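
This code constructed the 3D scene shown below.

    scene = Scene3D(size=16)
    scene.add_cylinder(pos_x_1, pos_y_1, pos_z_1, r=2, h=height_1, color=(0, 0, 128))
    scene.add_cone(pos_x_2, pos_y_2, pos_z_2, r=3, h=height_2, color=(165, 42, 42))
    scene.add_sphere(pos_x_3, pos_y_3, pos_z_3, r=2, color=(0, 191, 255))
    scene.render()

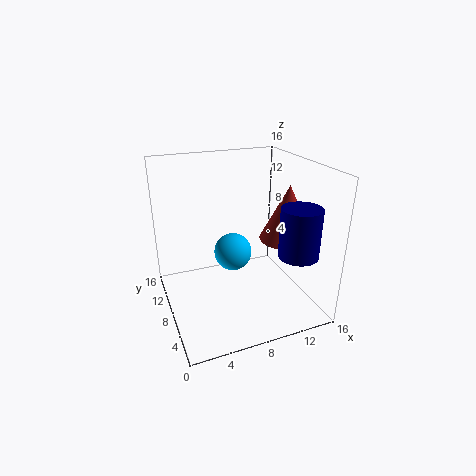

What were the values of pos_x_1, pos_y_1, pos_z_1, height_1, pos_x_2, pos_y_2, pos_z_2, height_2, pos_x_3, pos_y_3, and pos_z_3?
pos_x_1 = 12; pos_y_1 = 2; pos_z_1 = 8; height_1 = 5; pos_x_2 = 13; pos_y_2 = 6; pos_z_2 = 8; height_2 = 6; pos_x_3 = 7; pos_y_3 = 7; pos_z_3 = 7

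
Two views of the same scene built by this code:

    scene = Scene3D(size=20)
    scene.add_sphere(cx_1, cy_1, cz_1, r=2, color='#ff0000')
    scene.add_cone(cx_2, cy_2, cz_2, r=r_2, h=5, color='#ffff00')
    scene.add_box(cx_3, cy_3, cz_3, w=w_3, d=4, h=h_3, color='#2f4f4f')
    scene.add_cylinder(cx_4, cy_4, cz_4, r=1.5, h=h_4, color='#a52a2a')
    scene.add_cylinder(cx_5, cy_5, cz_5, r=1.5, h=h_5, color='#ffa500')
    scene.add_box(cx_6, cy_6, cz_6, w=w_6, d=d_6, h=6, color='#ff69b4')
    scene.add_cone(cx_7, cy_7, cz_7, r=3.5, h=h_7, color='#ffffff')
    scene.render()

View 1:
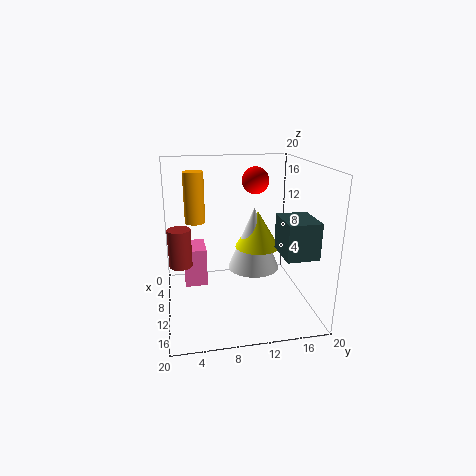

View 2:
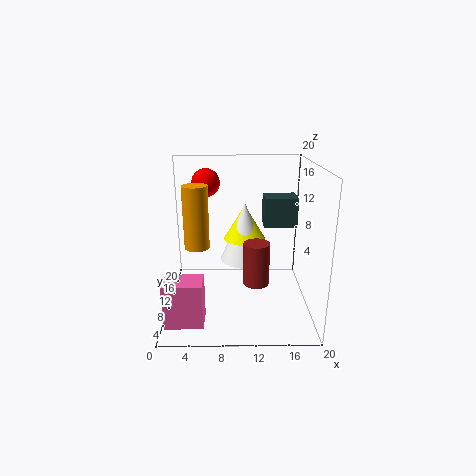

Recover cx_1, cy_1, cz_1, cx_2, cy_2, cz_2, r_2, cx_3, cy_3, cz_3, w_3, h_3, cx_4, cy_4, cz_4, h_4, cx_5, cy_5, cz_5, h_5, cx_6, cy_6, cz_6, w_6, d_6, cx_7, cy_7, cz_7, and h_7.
cx_1 = 5.5, cy_1 = 13.5, cz_1 = 17, cx_2 = 11, cy_2 = 12.5, cz_2 = 9, r_2 = 3, cx_3 = 14, cy_3 = 14, cz_3 = 10, w_3 = 5, h_3 = 4.5, cx_4 = 12, cy_4 = 2, cz_4 = 7.5, h_4 = 5, cx_5 = 5, cy_5 = 4.5, cz_5 = 11, h_5 = 7.5, cx_6 = 0.5, cy_6 = 2.5, cz_6 = 0.5, w_6 = 5, d_6 = 3.5, cx_7 = 11, cy_7 = 12, cz_7 = 6, h_7 = 8.5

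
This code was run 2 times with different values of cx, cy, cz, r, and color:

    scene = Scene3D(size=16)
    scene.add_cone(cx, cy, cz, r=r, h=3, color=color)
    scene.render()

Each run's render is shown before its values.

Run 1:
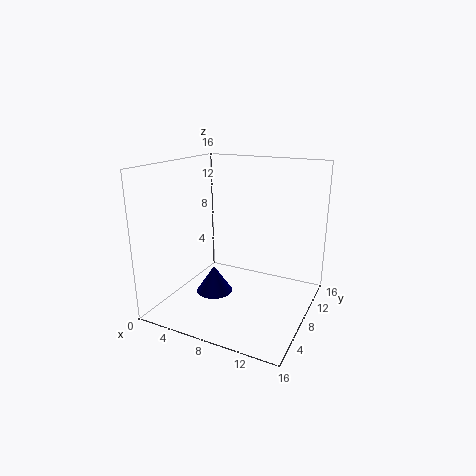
cx = 6
cy = 6
cz = 2
r = 2
color = 'navy'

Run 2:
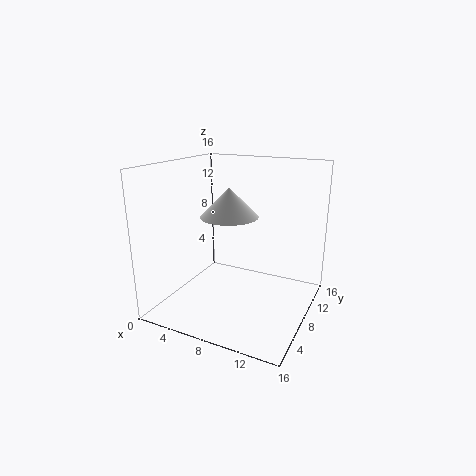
cx = 8
cy = 6
cz = 11
r = 3
color = 'white'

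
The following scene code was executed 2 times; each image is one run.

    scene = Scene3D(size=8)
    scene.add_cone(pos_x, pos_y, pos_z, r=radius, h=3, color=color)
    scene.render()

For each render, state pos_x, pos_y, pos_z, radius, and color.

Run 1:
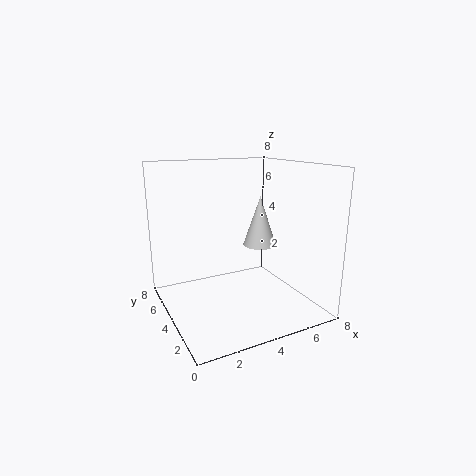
pos_x = 6
pos_y = 5
pos_z = 3
radius = 1
color = 'lightgray'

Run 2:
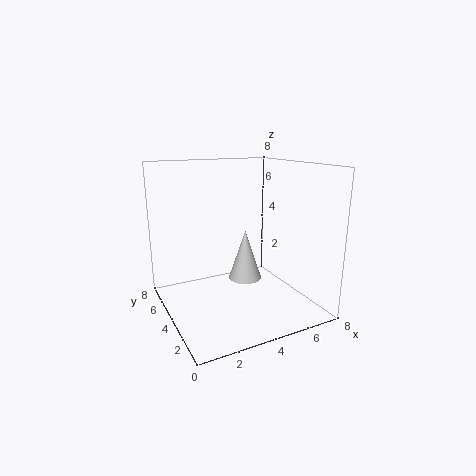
pos_x = 5
pos_y = 5
pos_z = 1
radius = 1
color = 'lightgray'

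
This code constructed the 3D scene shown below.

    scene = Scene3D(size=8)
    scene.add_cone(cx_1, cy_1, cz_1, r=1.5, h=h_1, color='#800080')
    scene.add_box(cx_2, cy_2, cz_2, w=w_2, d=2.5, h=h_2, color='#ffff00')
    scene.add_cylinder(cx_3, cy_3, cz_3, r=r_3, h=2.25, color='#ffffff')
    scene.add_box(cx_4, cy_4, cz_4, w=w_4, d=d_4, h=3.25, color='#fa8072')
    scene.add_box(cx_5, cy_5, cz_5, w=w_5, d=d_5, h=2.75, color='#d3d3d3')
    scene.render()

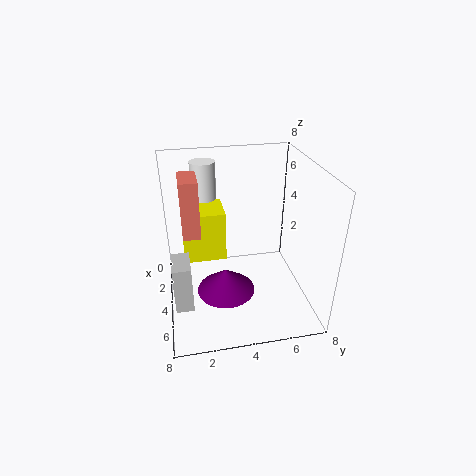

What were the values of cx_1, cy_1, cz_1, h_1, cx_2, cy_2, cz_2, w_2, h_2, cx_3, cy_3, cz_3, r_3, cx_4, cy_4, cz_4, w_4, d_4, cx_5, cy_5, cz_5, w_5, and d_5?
cx_1 = 5.75
cy_1 = 3
cz_1 = 2
h_1 = 1.25
cx_2 = 0.75
cy_2 = 1
cz_2 = 2
w_2 = 2.25
h_2 = 3
cx_3 = 1
cy_3 = 2.5
cz_3 = 5.25
r_3 = 0.75
cx_4 = 1.75
cy_4 = 1
cz_4 = 4
w_4 = 2
d_4 = 1
cx_5 = 3.75
cy_5 = 0.25
cz_5 = 0.5
w_5 = 1.75
d_5 = 1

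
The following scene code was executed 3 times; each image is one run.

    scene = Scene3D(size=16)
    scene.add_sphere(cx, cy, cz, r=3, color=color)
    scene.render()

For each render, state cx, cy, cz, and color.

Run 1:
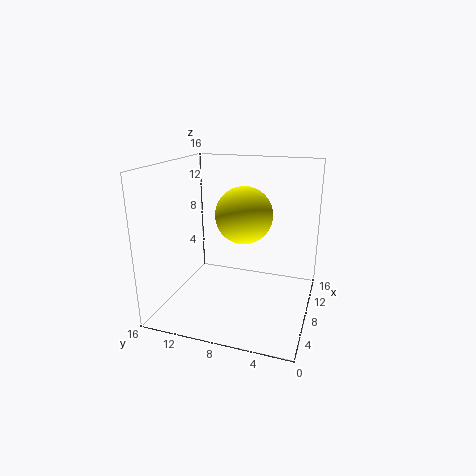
cx = 7; cy = 7; cz = 11; color = 'yellow'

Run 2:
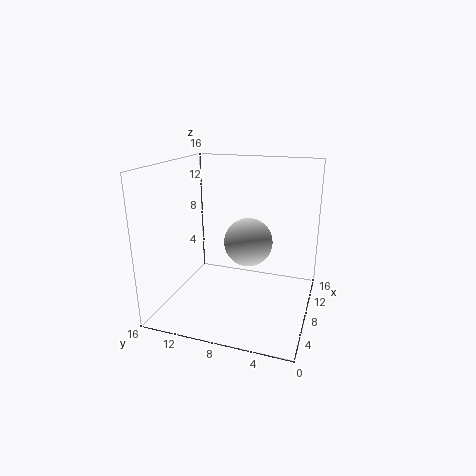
cx = 12; cy = 8; cz = 6; color = 'lightgray'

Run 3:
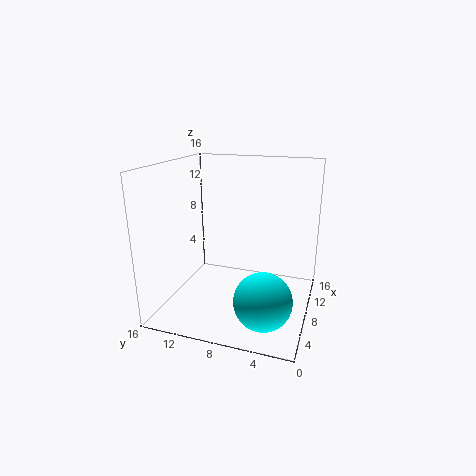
cx = 4; cy = 4; cz = 3; color = 'cyan'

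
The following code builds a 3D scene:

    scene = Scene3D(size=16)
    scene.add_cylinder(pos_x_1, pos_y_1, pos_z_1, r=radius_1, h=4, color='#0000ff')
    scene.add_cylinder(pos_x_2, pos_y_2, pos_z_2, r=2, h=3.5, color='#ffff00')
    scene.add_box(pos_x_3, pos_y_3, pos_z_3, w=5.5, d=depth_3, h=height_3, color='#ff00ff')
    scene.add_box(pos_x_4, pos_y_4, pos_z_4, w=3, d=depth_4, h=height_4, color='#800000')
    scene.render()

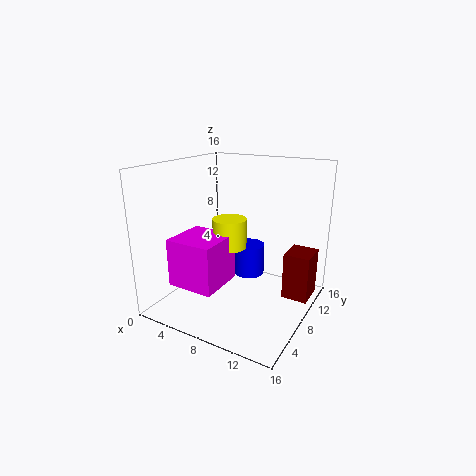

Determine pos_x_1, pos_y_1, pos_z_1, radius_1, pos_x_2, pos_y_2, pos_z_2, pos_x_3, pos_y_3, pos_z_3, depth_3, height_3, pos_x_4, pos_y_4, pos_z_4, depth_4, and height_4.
pos_x_1 = 6.5
pos_y_1 = 13.5
pos_z_1 = 1
radius_1 = 2
pos_x_2 = 6
pos_y_2 = 9.5
pos_z_2 = 6
pos_x_3 = 1.5
pos_y_3 = 3.5
pos_z_3 = 2.5
depth_3 = 5.5
height_3 = 5.5
pos_x_4 = 12.5
pos_y_4 = 10.5
pos_z_4 = 0.5
depth_4 = 3.5
height_4 = 5.5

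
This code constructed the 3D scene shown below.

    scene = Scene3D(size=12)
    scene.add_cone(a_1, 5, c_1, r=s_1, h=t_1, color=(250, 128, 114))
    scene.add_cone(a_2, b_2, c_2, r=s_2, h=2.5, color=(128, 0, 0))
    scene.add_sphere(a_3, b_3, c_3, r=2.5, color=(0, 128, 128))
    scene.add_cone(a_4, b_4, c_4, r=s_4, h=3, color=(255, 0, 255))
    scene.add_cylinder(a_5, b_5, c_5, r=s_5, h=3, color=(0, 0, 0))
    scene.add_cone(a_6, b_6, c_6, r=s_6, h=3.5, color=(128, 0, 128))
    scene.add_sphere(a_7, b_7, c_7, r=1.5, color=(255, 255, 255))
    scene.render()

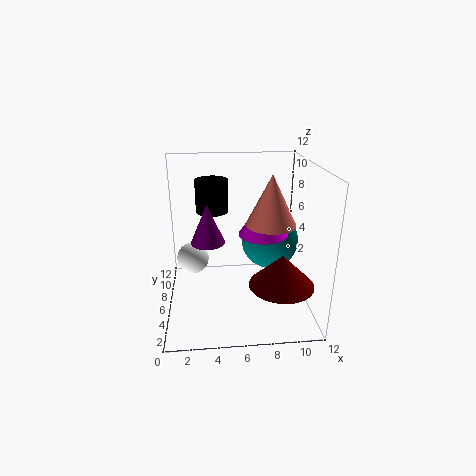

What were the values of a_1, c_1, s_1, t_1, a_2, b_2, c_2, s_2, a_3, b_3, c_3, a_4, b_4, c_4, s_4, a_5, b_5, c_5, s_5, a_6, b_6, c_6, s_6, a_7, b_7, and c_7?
a_1 = 8.5, c_1 = 7.5, s_1 = 2, t_1 = 4, a_2 = 9, b_2 = 2.5, c_2 = 3.5, s_2 = 2.5, a_3 = 9, b_3 = 7.5, c_3 = 5, a_4 = 8, b_4 = 5.5, c_4 = 6.5, s_4 = 2, a_5 = 4, b_5 = 10, c_5 = 7, s_5 = 1.5, a_6 = 3.5, b_6 = 7.5, c_6 = 5, s_6 = 1.5, a_7 = 2, b_7 = 9.5, c_7 = 2.5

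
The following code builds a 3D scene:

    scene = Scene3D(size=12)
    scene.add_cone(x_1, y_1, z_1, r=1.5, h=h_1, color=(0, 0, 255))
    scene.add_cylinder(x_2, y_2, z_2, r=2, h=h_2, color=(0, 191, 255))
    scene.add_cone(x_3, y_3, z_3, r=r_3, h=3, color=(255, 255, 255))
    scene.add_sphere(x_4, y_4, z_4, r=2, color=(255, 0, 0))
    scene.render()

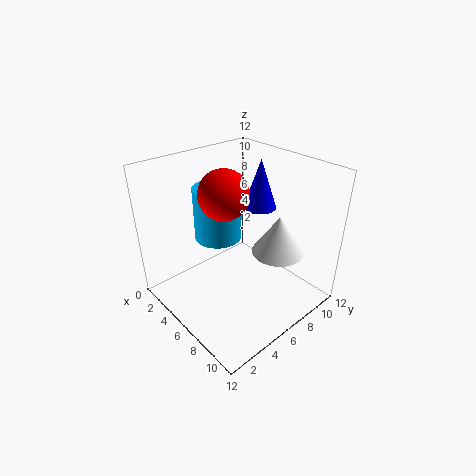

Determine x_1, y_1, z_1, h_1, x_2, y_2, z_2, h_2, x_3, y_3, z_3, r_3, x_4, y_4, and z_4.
x_1 = 4.5; y_1 = 10; z_1 = 7; h_1 = 4.5; x_2 = 4; y_2 = 5.5; z_2 = 5.5; h_2 = 4.5; x_3 = 9.5; y_3 = 7; z_3 = 6; r_3 = 2; x_4 = 5.5; y_4 = 5; z_4 = 10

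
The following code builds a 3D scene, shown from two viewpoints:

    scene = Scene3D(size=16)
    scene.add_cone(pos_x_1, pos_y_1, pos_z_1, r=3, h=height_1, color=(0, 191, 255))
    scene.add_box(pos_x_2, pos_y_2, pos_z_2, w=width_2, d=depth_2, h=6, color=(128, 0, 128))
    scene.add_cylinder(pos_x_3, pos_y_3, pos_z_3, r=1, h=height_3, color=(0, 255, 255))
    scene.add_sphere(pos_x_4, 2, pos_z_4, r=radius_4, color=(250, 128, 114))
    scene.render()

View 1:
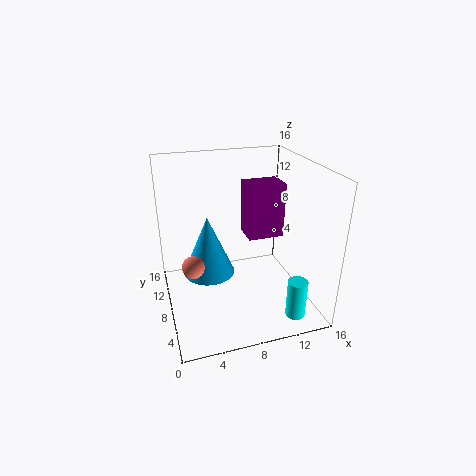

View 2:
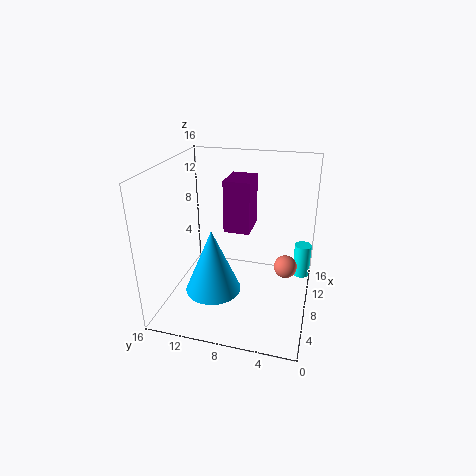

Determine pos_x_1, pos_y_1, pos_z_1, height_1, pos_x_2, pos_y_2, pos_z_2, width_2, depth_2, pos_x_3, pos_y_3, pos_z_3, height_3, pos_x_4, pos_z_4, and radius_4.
pos_x_1 = 5; pos_y_1 = 10; pos_z_1 = 3; height_1 = 7; pos_x_2 = 9; pos_y_2 = 7; pos_z_2 = 8; width_2 = 4; depth_2 = 3; pos_x_3 = 12; pos_y_3 = 1; pos_z_3 = 2; height_3 = 4; pos_x_4 = 2; pos_z_4 = 9; radius_4 = 1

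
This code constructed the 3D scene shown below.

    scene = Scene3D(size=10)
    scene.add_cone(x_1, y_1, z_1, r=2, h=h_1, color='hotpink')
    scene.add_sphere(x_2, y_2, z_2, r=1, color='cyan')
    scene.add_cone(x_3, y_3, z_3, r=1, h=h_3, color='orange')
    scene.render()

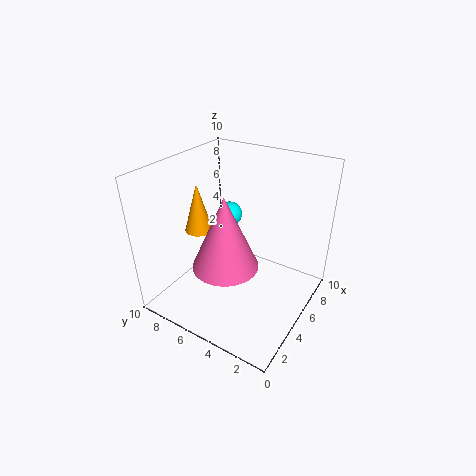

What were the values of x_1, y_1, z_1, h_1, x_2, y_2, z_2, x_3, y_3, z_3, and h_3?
x_1 = 2, y_1 = 4, z_1 = 5, h_1 = 4.5, x_2 = 8.5, y_2 = 8, z_2 = 4.5, x_3 = 4.5, y_3 = 8, z_3 = 5, h_3 = 3.5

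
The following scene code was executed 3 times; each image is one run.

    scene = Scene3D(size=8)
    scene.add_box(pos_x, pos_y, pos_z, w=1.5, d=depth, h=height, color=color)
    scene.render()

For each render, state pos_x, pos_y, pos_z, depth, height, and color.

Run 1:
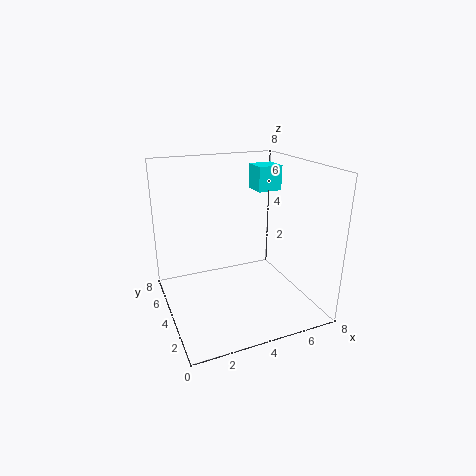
pos_x = 6, pos_y = 5.5, pos_z = 6, depth = 1.5, height = 1.5, color = 'cyan'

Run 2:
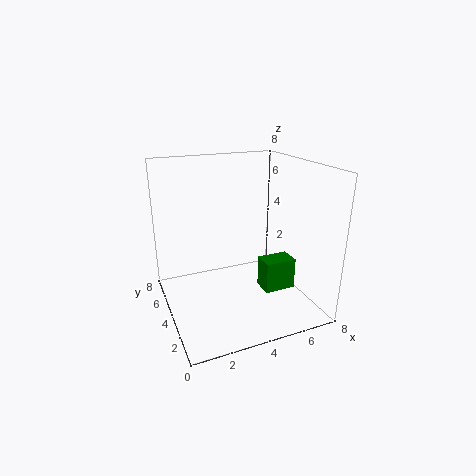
pos_x = 4, pos_y = 0.5, pos_z = 2.5, depth = 1, height = 1.5, color = 'green'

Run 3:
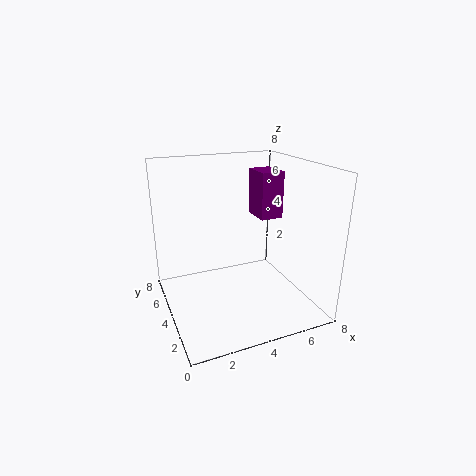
pos_x = 6.5, pos_y = 6, pos_z = 4, depth = 2, height = 3, color = 'purple'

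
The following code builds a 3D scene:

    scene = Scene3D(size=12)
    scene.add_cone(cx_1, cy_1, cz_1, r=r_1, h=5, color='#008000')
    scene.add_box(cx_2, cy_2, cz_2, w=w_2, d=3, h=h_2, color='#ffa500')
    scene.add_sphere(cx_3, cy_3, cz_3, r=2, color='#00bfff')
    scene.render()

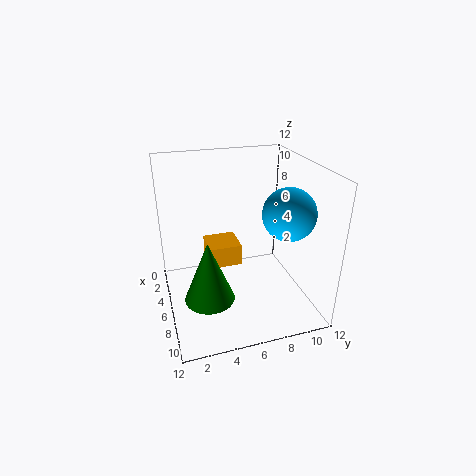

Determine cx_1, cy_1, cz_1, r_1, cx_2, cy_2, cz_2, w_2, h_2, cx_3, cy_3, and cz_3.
cx_1 = 8; cy_1 = 3; cz_1 = 2; r_1 = 2; cx_2 = 1; cy_2 = 4; cz_2 = 2; w_2 = 3; h_2 = 2; cx_3 = 9; cy_3 = 9; cz_3 = 9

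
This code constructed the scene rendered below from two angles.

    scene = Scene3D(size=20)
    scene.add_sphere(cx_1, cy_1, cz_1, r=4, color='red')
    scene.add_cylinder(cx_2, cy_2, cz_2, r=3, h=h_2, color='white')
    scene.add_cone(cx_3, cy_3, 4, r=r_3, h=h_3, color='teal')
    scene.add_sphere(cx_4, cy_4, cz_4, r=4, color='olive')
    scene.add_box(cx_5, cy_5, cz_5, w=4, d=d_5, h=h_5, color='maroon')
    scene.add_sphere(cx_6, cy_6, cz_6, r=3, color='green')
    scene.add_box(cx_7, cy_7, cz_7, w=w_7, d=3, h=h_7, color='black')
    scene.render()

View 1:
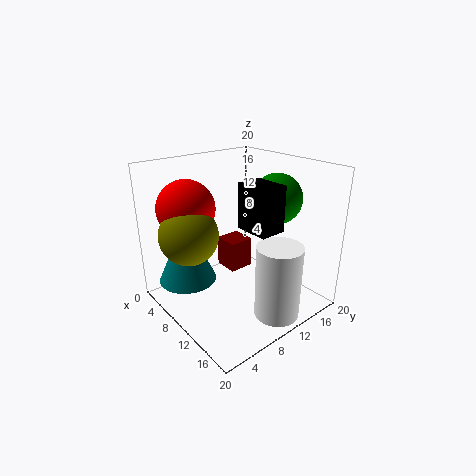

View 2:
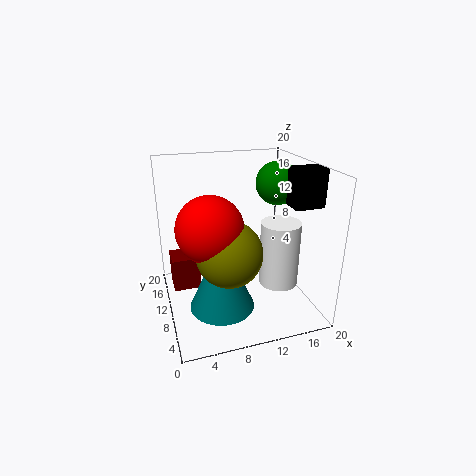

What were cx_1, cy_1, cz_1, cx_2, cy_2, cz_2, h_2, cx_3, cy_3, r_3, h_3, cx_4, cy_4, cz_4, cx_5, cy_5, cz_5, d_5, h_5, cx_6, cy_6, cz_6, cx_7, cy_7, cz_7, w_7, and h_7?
cx_1 = 5
cy_1 = 5
cz_1 = 14
cx_2 = 17
cy_2 = 11
cz_2 = 1
h_2 = 10
cx_3 = 6
cy_3 = 4
r_3 = 4
h_3 = 9
cx_4 = 7
cy_4 = 4
cz_4 = 11
cx_5 = 1
cy_5 = 13
cz_5 = 1
d_5 = 4
h_5 = 5
cx_6 = 16
cy_6 = 11
cz_6 = 17
cx_7 = 16
cy_7 = 5
cz_7 = 15
w_7 = 4
h_7 = 5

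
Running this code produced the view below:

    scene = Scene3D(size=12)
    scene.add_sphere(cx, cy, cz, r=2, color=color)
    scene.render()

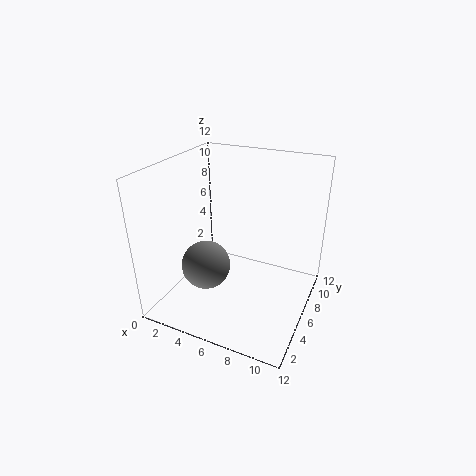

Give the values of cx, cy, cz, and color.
cx = 4, cy = 4, cz = 4, color = 'gray'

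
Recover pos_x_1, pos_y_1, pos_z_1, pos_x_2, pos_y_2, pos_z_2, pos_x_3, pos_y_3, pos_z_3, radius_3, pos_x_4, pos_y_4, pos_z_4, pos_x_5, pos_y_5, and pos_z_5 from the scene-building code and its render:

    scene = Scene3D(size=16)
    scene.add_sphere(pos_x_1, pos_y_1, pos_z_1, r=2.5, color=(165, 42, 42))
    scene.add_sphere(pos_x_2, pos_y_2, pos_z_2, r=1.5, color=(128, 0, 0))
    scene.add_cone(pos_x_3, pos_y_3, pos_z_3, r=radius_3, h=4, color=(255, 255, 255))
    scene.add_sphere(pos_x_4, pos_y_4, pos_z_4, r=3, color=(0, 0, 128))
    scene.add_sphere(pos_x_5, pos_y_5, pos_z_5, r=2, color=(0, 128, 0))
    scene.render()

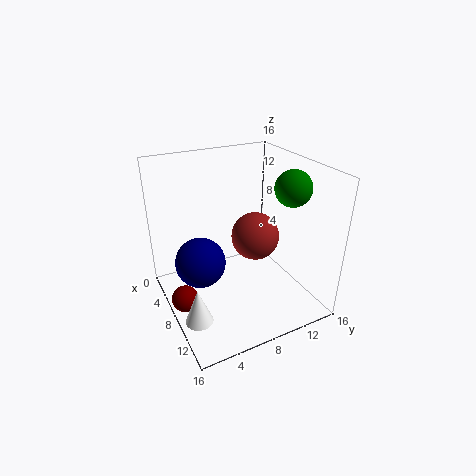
pos_x_1 = 10
pos_y_1 = 9
pos_z_1 = 9
pos_x_2 = 7.5
pos_y_2 = 1.5
pos_z_2 = 1.5
pos_x_3 = 10.5
pos_y_3 = 2
pos_z_3 = 0.5
radius_3 = 1.5
pos_x_4 = 5
pos_y_4 = 4.5
pos_z_4 = 4
pos_x_5 = 10
pos_y_5 = 13.5
pos_z_5 = 13.5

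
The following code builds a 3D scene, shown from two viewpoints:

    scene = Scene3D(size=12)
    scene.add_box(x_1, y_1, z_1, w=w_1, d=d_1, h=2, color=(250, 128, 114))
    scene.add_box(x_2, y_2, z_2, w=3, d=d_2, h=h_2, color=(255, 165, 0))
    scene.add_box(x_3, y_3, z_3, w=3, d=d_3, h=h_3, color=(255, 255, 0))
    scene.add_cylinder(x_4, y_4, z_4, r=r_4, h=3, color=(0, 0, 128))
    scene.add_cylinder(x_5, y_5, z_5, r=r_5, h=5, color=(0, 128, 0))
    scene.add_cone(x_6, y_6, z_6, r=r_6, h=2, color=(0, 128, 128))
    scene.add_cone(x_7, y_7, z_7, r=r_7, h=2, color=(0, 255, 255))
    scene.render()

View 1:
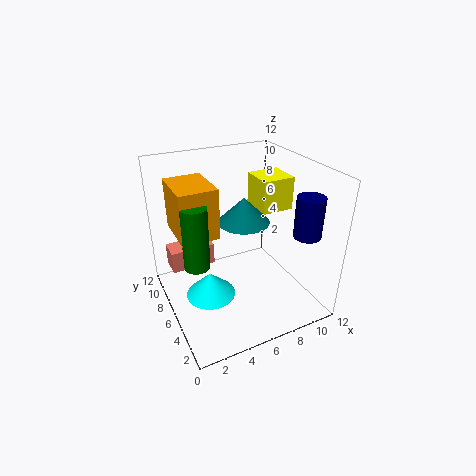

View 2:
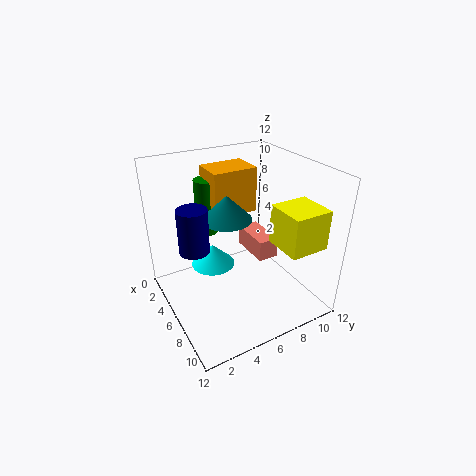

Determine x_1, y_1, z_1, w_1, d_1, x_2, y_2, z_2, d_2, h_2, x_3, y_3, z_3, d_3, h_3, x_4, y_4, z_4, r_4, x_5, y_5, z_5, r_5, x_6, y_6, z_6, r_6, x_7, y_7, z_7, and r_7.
x_1 = 1
y_1 = 9
z_1 = 2
w_1 = 4
d_1 = 2
x_2 = 1
y_2 = 5
z_2 = 7
d_2 = 4
h_2 = 4
x_3 = 9
y_3 = 7
z_3 = 7
d_3 = 3
h_3 = 3
x_4 = 9
y_4 = 1
z_4 = 8
r_4 = 1
x_5 = 2
y_5 = 5
z_5 = 5
r_5 = 1
x_6 = 6
y_6 = 5
z_6 = 8
r_6 = 2
x_7 = 3
y_7 = 5
z_7 = 2
r_7 = 2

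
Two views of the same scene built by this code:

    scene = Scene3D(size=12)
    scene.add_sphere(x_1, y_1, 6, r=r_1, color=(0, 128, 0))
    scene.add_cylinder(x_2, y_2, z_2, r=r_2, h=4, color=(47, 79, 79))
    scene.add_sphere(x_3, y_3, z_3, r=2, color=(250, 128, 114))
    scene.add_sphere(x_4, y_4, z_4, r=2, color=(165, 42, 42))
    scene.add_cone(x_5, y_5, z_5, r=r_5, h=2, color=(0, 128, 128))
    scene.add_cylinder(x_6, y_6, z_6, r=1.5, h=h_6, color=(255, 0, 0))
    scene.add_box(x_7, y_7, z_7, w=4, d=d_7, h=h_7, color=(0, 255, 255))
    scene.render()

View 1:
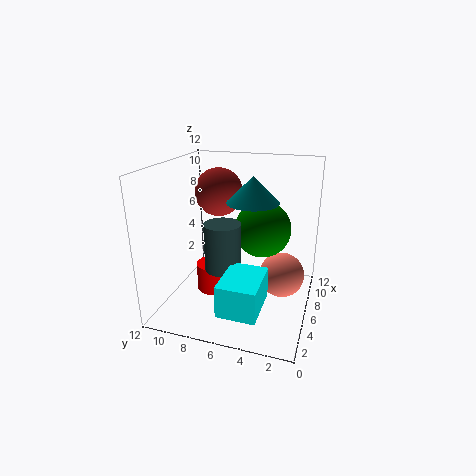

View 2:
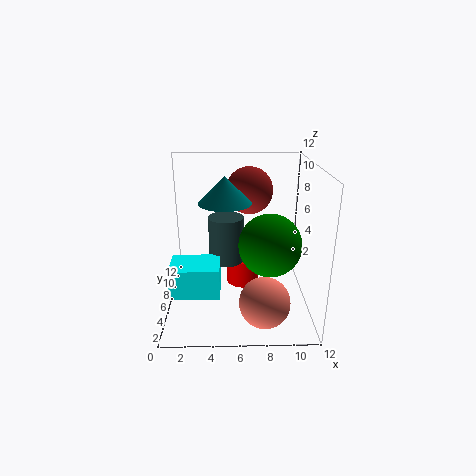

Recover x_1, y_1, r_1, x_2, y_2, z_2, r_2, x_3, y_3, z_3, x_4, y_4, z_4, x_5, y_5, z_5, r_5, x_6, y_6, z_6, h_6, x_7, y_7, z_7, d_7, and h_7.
x_1 = 8.5, y_1 = 4.5, r_1 = 2.5, x_2 = 5, y_2 = 7, z_2 = 3.5, r_2 = 1.5, x_3 = 8, y_3 = 2.5, z_3 = 2, x_4 = 7, y_4 = 8, z_4 = 9.5, x_5 = 5, y_5 = 4.5, z_5 = 9.5, r_5 = 2, x_6 = 6.5, y_6 = 8.5, z_6 = 0.5, h_6 = 2.5, x_7 = 0.5, y_7 = 3, z_7 = 2, d_7 = 3, h_7 = 2.5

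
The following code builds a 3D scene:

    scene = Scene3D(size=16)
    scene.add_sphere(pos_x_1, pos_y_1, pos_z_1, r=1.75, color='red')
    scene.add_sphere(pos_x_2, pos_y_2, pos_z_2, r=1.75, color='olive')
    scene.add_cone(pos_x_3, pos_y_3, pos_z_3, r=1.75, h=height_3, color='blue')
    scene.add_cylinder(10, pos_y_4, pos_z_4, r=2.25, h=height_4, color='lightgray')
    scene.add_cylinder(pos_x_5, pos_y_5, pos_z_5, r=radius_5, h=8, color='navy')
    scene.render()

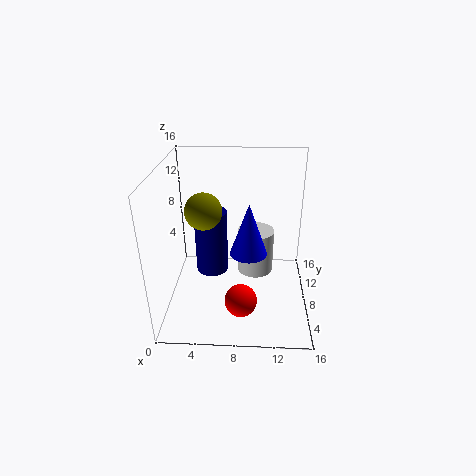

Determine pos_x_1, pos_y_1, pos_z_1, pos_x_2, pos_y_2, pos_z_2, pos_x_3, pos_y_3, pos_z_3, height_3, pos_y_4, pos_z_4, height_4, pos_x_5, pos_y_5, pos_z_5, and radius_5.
pos_x_1 = 8.5
pos_y_1 = 4
pos_z_1 = 2.5
pos_x_2 = 5
pos_y_2 = 4
pos_z_2 = 13
pos_x_3 = 9.25
pos_y_3 = 3
pos_z_3 = 9.25
height_3 = 5
pos_y_4 = 11.75
pos_z_4 = 1.5
height_4 = 5.5
pos_x_5 = 4.5
pos_y_5 = 11.5
pos_z_5 = 1.5
radius_5 = 2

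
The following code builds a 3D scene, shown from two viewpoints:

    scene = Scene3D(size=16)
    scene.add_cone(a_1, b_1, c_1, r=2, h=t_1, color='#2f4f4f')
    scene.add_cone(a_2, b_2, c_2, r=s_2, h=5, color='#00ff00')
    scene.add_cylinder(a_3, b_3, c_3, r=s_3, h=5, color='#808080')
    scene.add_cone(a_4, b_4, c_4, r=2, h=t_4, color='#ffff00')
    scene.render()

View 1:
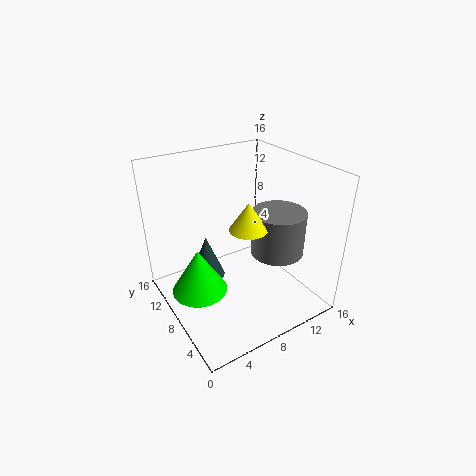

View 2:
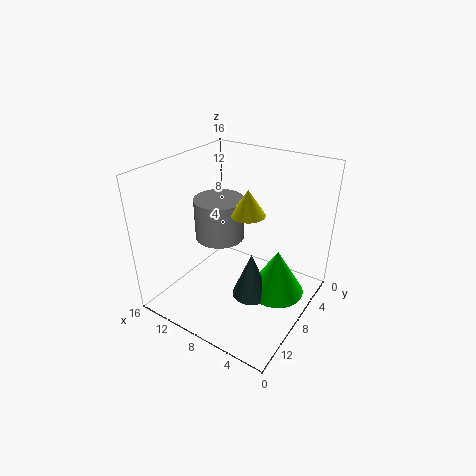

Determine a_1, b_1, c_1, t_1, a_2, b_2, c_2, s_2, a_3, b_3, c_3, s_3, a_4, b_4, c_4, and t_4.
a_1 = 5
b_1 = 10
c_1 = 3
t_1 = 5
a_2 = 3
b_2 = 8
c_2 = 3
s_2 = 3
a_3 = 12
b_3 = 6
c_3 = 6
s_3 = 3
a_4 = 8
b_4 = 6
c_4 = 10
t_4 = 3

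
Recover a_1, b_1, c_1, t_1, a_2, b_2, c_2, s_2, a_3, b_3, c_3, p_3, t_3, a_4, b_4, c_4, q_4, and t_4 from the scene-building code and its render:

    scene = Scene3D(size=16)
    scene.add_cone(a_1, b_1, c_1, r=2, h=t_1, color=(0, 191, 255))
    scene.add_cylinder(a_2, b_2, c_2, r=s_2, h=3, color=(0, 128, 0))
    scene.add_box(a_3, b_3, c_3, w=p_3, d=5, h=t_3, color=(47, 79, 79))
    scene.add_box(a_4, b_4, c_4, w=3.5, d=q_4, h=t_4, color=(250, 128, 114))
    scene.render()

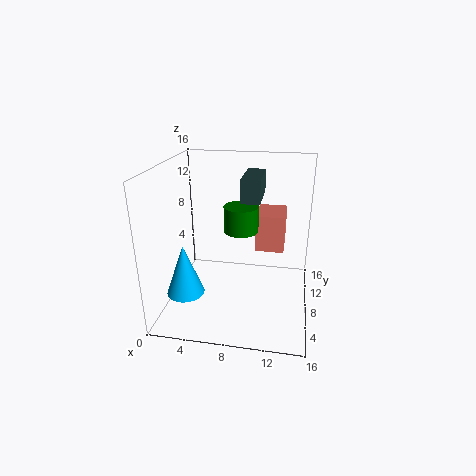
a_1 = 3; b_1 = 4; c_1 = 3; t_1 = 5.5; a_2 = 8; b_2 = 10; c_2 = 8; s_2 = 2; a_3 = 8.5; b_3 = 6.5; c_3 = 12.5; p_3 = 2; t_3 = 2.5; a_4 = 9.5; b_4 = 11; c_4 = 5; q_4 = 4.5; t_4 = 4.5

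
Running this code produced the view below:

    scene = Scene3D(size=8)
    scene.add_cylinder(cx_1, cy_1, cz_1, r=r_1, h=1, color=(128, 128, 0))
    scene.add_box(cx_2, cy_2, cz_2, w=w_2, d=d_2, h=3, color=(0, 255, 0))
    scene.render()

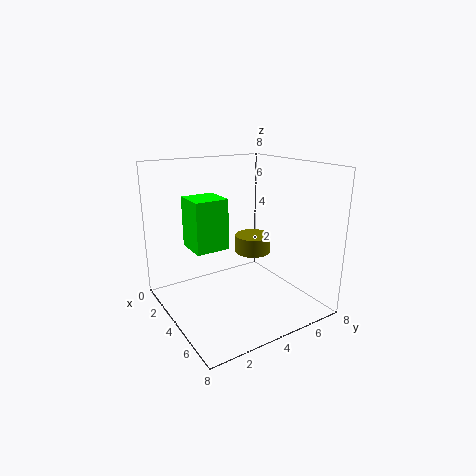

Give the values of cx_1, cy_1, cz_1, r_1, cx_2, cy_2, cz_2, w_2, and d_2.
cx_1 = 4, cy_1 = 5, cz_1 = 3, r_1 = 1, cx_2 = 1, cy_2 = 2, cz_2 = 3, w_2 = 2, d_2 = 2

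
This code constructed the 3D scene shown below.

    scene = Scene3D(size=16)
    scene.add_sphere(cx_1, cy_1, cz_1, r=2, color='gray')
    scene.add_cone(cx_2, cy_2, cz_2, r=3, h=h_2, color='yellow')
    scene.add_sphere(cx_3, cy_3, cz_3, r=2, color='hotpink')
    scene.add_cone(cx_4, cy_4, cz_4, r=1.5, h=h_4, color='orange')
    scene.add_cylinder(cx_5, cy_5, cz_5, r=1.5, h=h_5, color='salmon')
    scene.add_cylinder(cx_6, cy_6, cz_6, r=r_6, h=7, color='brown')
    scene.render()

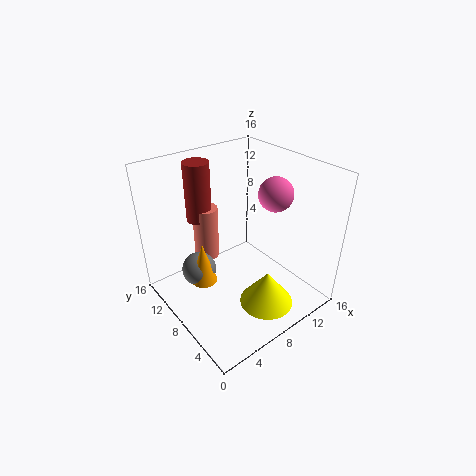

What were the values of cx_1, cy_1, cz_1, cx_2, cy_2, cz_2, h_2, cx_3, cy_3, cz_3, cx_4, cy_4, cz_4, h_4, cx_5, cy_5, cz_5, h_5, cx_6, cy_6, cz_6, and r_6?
cx_1 = 4.5
cy_1 = 11
cz_1 = 3.5
cx_2 = 9
cy_2 = 4
cz_2 = 1
h_2 = 4
cx_3 = 13
cy_3 = 7.5
cz_3 = 12
cx_4 = 4.5
cy_4 = 10
cz_4 = 2.5
h_4 = 5
cx_5 = 7
cy_5 = 13
cz_5 = 3.5
h_5 = 6.5
cx_6 = 6.5
cy_6 = 13.5
cz_6 = 8.5
r_6 = 1.5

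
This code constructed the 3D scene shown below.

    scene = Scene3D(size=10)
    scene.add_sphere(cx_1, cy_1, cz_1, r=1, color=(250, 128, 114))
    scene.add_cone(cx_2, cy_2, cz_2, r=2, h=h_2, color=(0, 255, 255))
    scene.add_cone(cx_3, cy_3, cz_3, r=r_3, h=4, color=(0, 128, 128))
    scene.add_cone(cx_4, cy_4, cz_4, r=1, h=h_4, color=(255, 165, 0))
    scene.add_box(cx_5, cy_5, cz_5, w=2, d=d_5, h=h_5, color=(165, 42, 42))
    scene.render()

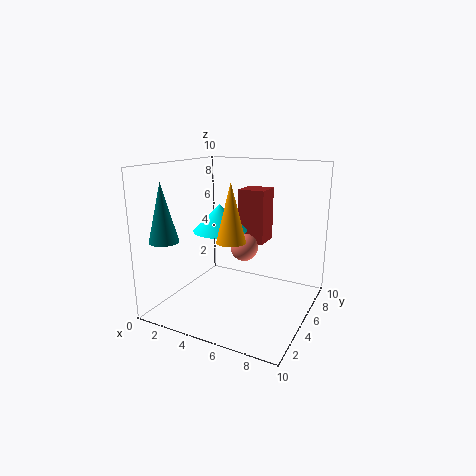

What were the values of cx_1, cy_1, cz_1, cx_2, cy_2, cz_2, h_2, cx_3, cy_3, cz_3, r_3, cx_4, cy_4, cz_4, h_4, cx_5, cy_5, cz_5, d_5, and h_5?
cx_1 = 5, cy_1 = 6, cz_1 = 4, cx_2 = 3, cy_2 = 6, cz_2 = 5, h_2 = 2, cx_3 = 1, cy_3 = 2, cz_3 = 5, r_3 = 1, cx_4 = 5, cy_4 = 4, cz_4 = 5, h_4 = 4, cx_5 = 4, cy_5 = 7, cz_5 = 4, d_5 = 2, h_5 = 4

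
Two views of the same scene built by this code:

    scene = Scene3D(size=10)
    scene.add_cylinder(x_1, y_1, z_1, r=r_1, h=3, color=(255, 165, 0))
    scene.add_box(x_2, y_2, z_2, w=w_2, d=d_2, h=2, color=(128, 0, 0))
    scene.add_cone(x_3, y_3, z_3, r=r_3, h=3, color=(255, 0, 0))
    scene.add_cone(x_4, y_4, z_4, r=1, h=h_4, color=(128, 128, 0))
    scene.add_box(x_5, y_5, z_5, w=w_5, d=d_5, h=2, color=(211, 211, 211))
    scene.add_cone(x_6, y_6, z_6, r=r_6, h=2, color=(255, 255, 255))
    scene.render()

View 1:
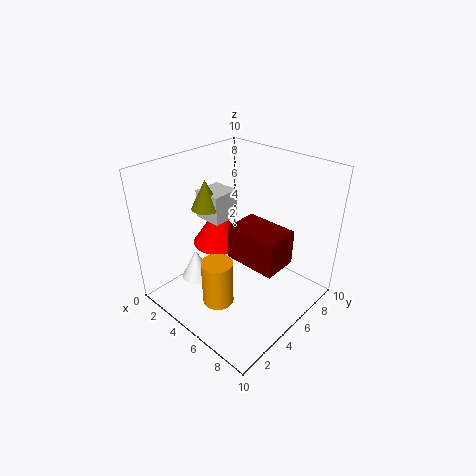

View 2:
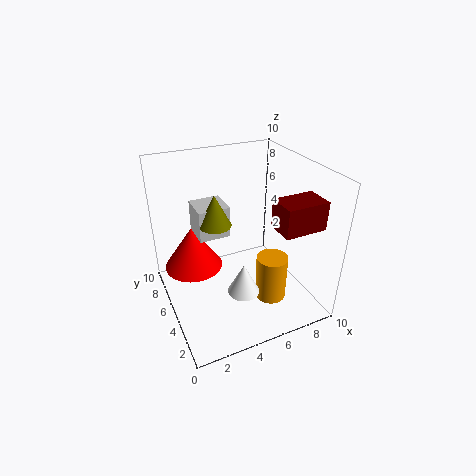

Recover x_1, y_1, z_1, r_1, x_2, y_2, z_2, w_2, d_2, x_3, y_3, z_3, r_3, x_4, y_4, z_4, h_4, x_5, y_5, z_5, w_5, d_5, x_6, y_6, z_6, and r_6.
x_1 = 6, y_1 = 2, z_1 = 2, r_1 = 1, x_2 = 7, y_2 = 2, z_2 = 6, w_2 = 3, d_2 = 2, x_3 = 2, y_3 = 6, z_3 = 3, r_3 = 2, x_4 = 3, y_4 = 4, z_4 = 7, h_4 = 2, x_5 = 2, y_5 = 4, z_5 = 6, w_5 = 2, d_5 = 2, x_6 = 4, y_6 = 2, z_6 = 3, r_6 = 1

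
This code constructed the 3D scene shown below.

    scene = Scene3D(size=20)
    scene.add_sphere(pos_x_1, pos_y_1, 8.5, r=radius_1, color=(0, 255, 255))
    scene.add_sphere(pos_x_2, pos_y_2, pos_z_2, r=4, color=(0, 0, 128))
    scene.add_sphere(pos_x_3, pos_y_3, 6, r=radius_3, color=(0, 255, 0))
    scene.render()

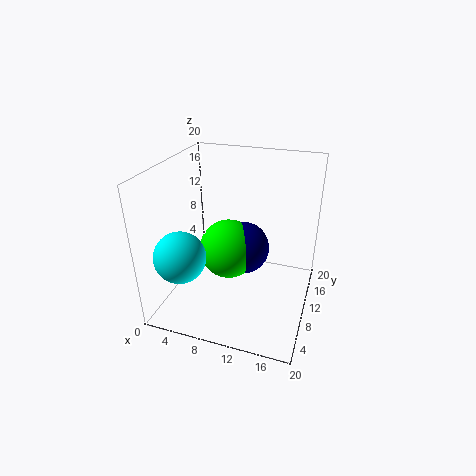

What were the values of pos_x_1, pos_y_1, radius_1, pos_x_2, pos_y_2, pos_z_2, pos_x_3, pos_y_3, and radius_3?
pos_x_1 = 3.5, pos_y_1 = 5, radius_1 = 3.5, pos_x_2 = 9.5, pos_y_2 = 14, pos_z_2 = 6, pos_x_3 = 7.5, pos_y_3 = 13, radius_3 = 4.5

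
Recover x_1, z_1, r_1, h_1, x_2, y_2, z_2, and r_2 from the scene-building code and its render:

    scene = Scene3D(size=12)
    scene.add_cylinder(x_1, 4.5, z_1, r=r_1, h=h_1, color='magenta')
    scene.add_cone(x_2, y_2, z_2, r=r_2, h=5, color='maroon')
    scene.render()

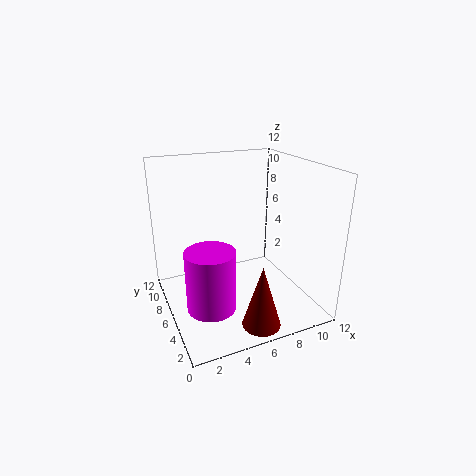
x_1 = 3; z_1 = 1; r_1 = 2; h_1 = 5; x_2 = 6; y_2 = 1.5; z_2 = 0.5; r_2 = 1.5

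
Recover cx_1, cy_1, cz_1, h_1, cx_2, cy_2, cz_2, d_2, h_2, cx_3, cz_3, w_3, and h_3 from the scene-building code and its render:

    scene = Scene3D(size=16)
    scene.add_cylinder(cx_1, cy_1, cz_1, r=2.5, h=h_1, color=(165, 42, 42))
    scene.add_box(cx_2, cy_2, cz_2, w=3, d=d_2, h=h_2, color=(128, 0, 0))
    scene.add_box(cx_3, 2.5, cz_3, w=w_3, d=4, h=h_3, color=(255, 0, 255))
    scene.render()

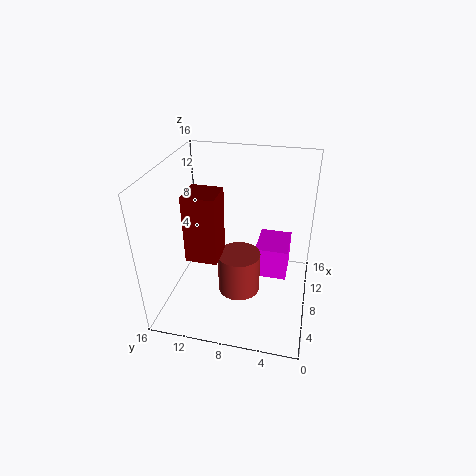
cx_1 = 8.5
cy_1 = 8
cz_1 = 0.5
h_1 = 5
cx_2 = 1.5
cy_2 = 8.5
cz_2 = 9
d_2 = 3
h_2 = 6.5
cx_3 = 10.5
cz_3 = 1
w_3 = 5
h_3 = 4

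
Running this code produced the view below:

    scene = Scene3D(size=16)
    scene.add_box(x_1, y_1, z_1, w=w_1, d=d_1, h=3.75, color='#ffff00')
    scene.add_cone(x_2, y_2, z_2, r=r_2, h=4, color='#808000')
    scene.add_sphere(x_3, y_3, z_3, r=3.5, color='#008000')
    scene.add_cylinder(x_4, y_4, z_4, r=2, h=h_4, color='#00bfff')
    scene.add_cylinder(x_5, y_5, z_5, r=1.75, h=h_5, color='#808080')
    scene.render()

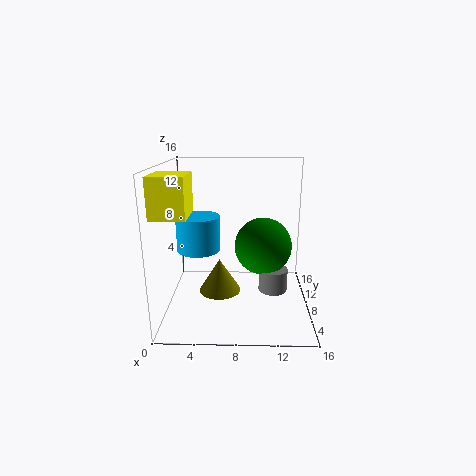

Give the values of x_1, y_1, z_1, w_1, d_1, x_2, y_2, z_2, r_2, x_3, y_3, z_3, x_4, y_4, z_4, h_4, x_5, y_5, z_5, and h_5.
x_1 = 0.5; y_1 = 0.5; z_1 = 12; w_1 = 3.25; d_1 = 4.25; x_2 = 5.75; y_2 = 9.5; z_2 = 0.75; r_2 = 2.5; x_3 = 11; y_3 = 11.5; z_3 = 5.75; x_4 = 4.5; y_4 = 2.5; z_4 = 8.75; h_4 = 3.25; x_5 = 12.25; y_5 = 10.25; z_5 = 0.5; h_5 = 2.75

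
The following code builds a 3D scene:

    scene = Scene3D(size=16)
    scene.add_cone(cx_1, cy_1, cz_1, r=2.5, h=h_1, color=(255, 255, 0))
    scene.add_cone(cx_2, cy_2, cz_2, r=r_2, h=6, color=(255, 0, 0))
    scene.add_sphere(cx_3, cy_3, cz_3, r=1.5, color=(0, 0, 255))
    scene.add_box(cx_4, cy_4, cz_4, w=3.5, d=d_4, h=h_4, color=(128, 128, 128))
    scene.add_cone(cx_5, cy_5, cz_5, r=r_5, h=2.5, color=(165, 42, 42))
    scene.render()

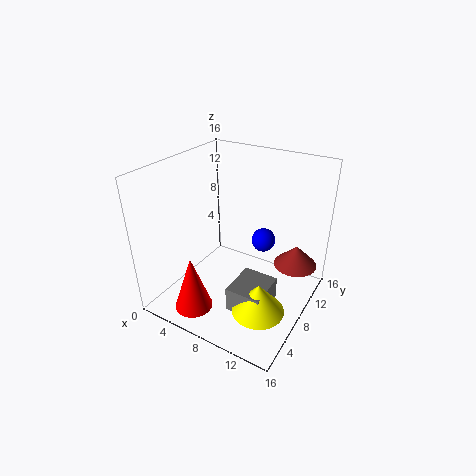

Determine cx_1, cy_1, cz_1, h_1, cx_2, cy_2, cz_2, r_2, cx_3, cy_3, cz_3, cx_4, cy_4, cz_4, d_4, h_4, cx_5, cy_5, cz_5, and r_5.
cx_1 = 13.5; cy_1 = 2.5; cz_1 = 4.5; h_1 = 3; cx_2 = 6; cy_2 = 2; cz_2 = 2; r_2 = 2; cx_3 = 8.5; cy_3 = 13.5; cz_3 = 5; cx_4 = 10.5; cy_4 = 1.5; cz_4 = 4; d_4 = 4; h_4 = 2.5; cx_5 = 13.5; cy_5 = 12; cz_5 = 4; r_5 = 2.5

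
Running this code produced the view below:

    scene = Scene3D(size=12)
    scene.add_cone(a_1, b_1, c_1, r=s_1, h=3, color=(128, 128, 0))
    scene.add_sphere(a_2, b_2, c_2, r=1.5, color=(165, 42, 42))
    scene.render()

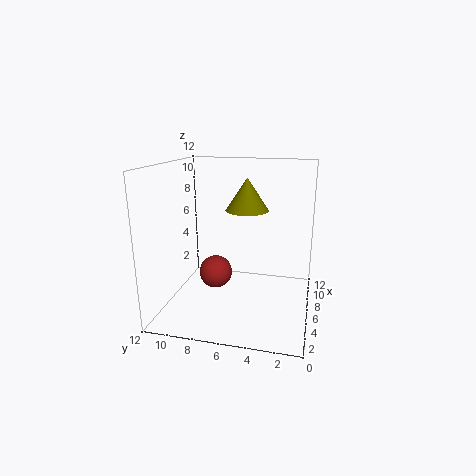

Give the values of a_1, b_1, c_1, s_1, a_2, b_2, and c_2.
a_1 = 9.5
b_1 = 6
c_1 = 7.5
s_1 = 2
a_2 = 7.5
b_2 = 8.5
c_2 = 2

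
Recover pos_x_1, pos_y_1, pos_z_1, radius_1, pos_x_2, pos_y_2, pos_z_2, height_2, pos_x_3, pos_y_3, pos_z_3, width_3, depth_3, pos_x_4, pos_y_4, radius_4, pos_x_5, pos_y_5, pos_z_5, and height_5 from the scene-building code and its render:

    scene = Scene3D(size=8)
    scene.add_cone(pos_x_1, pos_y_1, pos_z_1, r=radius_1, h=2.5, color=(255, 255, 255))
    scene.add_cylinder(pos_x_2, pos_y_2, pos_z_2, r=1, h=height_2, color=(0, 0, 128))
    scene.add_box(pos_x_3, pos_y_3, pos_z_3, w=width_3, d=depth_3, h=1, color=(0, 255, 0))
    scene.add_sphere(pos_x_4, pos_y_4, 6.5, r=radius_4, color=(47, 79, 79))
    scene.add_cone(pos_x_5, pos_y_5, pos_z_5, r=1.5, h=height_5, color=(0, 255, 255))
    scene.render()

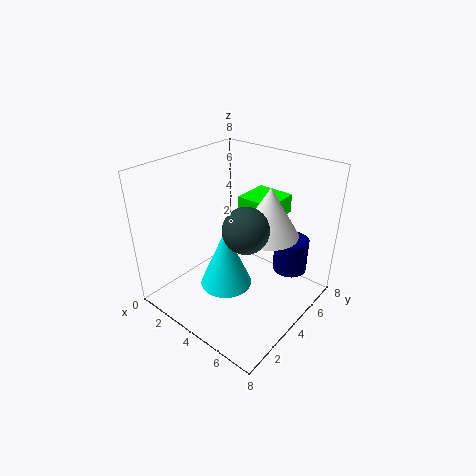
pos_x_1 = 6, pos_y_1 = 4, pos_z_1 = 5, radius_1 = 1.5, pos_x_2 = 6, pos_y_2 = 6.5, pos_z_2 = 1.5, height_2 = 2, pos_x_3 = 4, pos_y_3 = 4, pos_z_3 = 5.5, width_3 = 2, depth_3 = 2, pos_x_4 = 6.5, pos_y_4 = 1.5, radius_4 = 1, pos_x_5 = 3.5, pos_y_5 = 3.5, pos_z_5 = 1, height_5 = 3.5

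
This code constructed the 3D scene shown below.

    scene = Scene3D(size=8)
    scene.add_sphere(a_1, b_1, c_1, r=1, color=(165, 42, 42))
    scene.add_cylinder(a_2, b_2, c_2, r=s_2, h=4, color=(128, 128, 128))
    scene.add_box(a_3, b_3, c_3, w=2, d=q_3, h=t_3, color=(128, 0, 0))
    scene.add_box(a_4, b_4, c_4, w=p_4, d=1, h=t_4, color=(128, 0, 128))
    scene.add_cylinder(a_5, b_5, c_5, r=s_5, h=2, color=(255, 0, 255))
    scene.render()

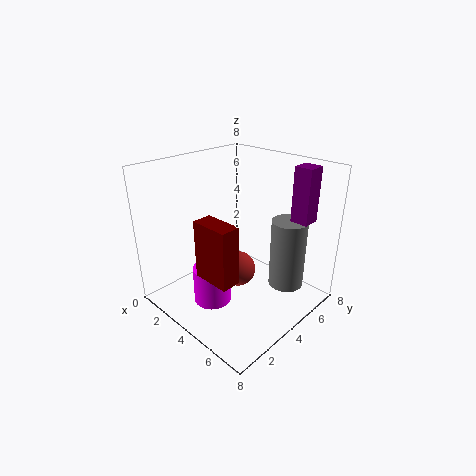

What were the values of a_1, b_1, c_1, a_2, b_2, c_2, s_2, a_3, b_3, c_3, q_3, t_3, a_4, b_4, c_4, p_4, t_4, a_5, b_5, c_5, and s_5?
a_1 = 4
b_1 = 4
c_1 = 2
a_2 = 6
b_2 = 6
c_2 = 1
s_2 = 1
a_3 = 4
b_3 = 1
c_3 = 3
q_3 = 1
t_3 = 3
a_4 = 6
b_4 = 6
c_4 = 5
p_4 = 1
t_4 = 3
a_5 = 4
b_5 = 2
c_5 = 1
s_5 = 1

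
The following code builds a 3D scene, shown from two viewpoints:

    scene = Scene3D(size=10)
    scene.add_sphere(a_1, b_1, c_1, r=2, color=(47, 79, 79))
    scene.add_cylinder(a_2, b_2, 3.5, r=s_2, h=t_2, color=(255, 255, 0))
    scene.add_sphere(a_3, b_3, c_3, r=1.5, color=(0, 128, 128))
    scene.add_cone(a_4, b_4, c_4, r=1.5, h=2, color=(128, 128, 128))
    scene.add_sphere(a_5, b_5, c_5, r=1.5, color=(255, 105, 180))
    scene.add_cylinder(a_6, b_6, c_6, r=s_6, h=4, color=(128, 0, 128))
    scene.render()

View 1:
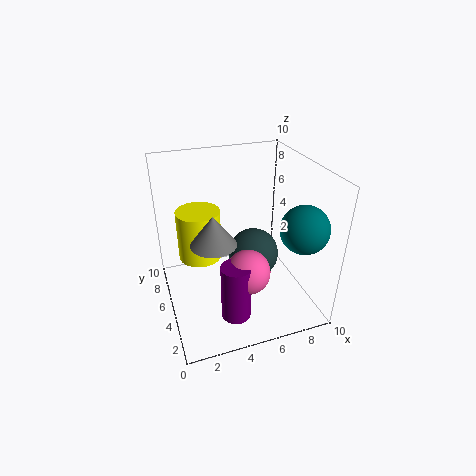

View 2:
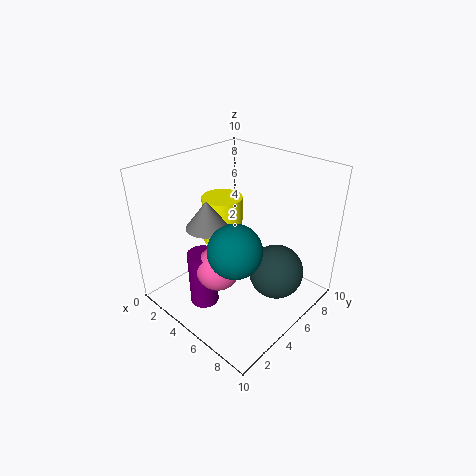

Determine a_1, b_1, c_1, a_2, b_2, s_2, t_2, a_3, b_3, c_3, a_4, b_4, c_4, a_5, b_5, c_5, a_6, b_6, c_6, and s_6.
a_1 = 7; b_1 = 7; c_1 = 2; a_2 = 2.5; b_2 = 6; s_2 = 1.5; t_2 = 3.5; a_3 = 8; b_3 = 1.5; c_3 = 7; a_4 = 3; b_4 = 4; c_4 = 5.5; a_5 = 5; b_5 = 3; c_5 = 3.5; a_6 = 4; b_6 = 2.5; c_6 = 0.5; s_6 = 1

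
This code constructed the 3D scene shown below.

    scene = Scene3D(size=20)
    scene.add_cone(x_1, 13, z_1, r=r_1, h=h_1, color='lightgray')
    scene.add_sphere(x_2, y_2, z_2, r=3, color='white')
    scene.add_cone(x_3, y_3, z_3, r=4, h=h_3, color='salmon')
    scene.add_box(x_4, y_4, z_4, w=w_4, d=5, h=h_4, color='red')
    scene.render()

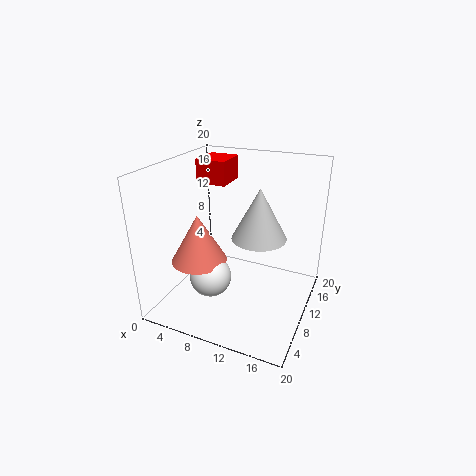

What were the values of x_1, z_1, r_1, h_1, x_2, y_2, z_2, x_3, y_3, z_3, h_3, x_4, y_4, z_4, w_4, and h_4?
x_1 = 12; z_1 = 9; r_1 = 4; h_1 = 7.5; x_2 = 6.5; y_2 = 8; z_2 = 4; x_3 = 4.5; y_3 = 8.5; z_3 = 6; h_3 = 7; x_4 = 2; y_4 = 13; z_4 = 16; w_4 = 4.5; h_4 = 3.5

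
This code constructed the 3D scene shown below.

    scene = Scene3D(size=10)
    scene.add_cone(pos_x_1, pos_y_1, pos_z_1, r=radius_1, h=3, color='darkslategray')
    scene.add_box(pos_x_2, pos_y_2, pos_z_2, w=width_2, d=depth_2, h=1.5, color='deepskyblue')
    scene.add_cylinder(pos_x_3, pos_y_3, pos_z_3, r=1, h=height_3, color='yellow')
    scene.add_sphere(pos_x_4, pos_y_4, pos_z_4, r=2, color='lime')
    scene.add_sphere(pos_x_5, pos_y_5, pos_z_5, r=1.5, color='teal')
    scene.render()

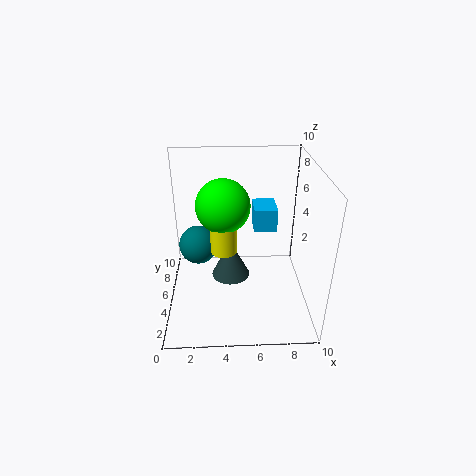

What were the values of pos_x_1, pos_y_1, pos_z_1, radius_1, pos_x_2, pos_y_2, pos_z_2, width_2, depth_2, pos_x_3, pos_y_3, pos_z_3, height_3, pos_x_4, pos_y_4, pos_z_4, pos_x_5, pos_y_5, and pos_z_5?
pos_x_1 = 4.5
pos_y_1 = 7
pos_z_1 = 0.5
radius_1 = 1.5
pos_x_2 = 6
pos_y_2 = 4
pos_z_2 = 6
width_2 = 1.5
depth_2 = 2
pos_x_3 = 4
pos_y_3 = 6.5
pos_z_3 = 3
height_3 = 4
pos_x_4 = 4
pos_y_4 = 7
pos_z_4 = 6.5
pos_x_5 = 2
pos_y_5 = 7.5
pos_z_5 = 3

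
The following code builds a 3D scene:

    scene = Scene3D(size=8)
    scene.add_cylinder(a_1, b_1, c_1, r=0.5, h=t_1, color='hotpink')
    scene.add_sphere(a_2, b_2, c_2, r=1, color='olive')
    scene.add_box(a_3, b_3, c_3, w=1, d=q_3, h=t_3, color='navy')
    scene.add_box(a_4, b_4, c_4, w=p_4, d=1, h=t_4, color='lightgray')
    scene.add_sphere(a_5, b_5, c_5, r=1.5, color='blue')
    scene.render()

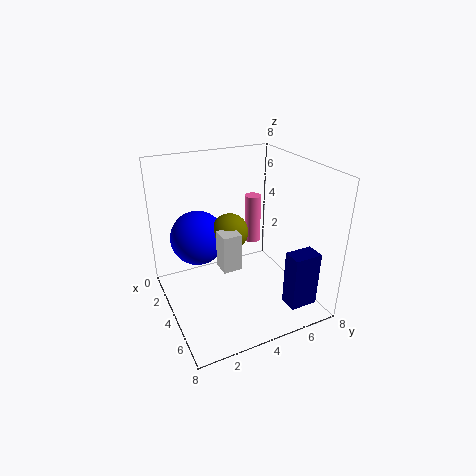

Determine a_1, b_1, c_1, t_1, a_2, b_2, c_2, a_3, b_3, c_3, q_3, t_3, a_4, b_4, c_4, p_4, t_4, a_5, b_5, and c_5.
a_1 = 2
b_1 = 6
c_1 = 2.5
t_1 = 3
a_2 = 4
b_2 = 3.5
c_2 = 4.5
a_3 = 6.5
b_3 = 5.5
c_3 = 1
q_3 = 1.5
t_3 = 3
a_4 = 4.5
b_4 = 2.5
c_4 = 3
p_4 = 1
t_4 = 2
a_5 = 3
b_5 = 2
c_5 = 4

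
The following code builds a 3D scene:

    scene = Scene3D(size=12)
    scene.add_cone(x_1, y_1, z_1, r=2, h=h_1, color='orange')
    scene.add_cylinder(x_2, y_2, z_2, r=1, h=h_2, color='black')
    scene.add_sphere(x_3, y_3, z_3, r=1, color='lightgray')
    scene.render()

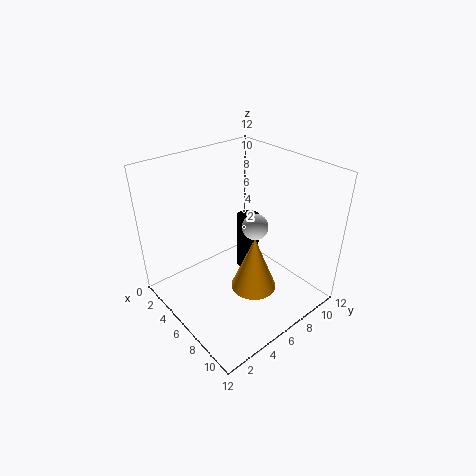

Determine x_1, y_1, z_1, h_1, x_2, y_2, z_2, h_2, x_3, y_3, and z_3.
x_1 = 7
y_1 = 7
z_1 = 1
h_1 = 5
x_2 = 5
y_2 = 8
z_2 = 2
h_2 = 5
x_3 = 8
y_3 = 6
z_3 = 8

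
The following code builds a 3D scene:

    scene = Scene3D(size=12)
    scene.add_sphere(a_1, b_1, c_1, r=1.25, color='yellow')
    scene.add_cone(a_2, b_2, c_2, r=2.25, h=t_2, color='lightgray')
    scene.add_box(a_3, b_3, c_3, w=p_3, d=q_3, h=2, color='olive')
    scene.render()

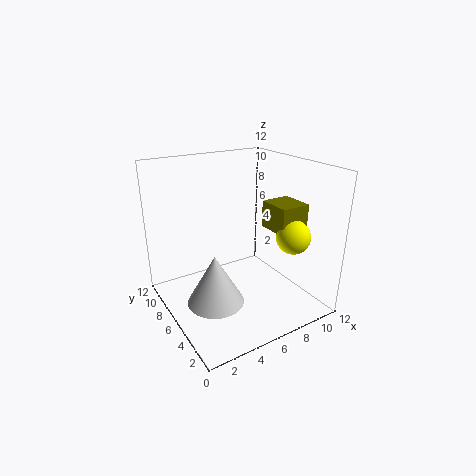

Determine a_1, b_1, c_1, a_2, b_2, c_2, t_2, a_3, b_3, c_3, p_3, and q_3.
a_1 = 7.75
b_1 = 1.25
c_1 = 7.5
a_2 = 3
b_2 = 4.5
c_2 = 1.75
t_2 = 4
a_3 = 6.75
b_3 = 1.25
c_3 = 7.75
p_3 = 2.25
q_3 = 2.5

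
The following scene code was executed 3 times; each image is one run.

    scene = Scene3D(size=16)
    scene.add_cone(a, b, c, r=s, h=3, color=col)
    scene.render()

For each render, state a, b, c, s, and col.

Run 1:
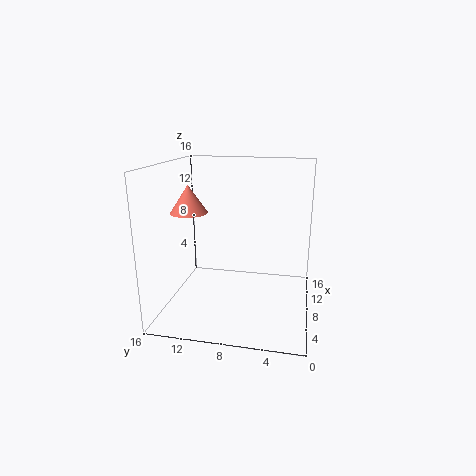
a = 6.5; b = 13; c = 11; s = 2; col = 'salmon'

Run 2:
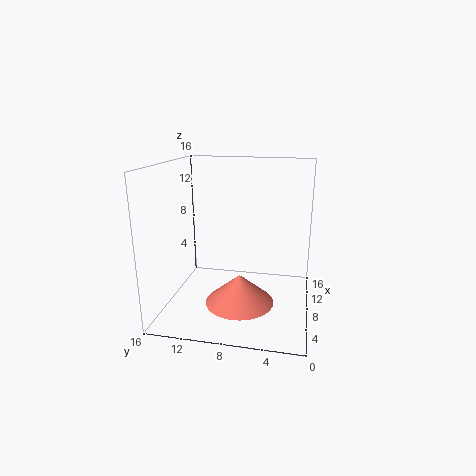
a = 4; b = 7; c = 2.5; s = 3.5; col = 'salmon'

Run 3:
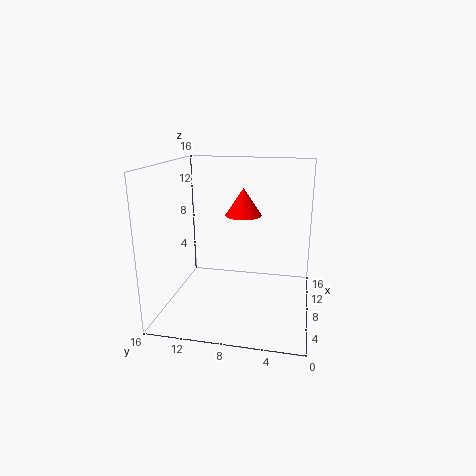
a = 8.5; b = 7.5; c = 10.5; s = 2; col = 'red'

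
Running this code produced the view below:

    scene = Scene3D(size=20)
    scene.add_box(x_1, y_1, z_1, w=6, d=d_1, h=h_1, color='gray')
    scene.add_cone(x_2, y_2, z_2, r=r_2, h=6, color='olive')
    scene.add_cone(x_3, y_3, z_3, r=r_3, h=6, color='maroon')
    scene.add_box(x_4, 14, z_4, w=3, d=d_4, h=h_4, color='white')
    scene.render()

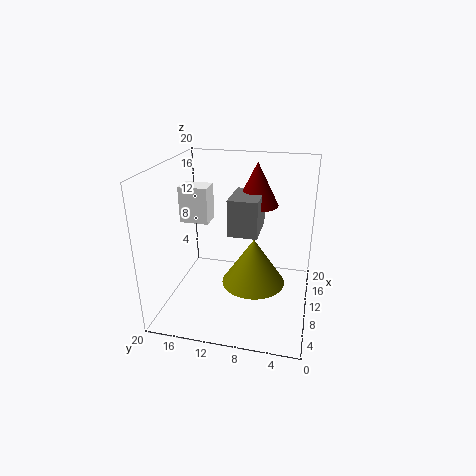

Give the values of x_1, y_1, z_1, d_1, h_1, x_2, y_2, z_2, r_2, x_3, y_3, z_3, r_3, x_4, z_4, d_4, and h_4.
x_1 = 8
y_1 = 7
z_1 = 11
d_1 = 4
h_1 = 5
x_2 = 6
y_2 = 7
z_2 = 6
r_2 = 4
x_3 = 13
y_3 = 8
z_3 = 14
r_3 = 3
x_4 = 9
z_4 = 12
d_4 = 4
h_4 = 5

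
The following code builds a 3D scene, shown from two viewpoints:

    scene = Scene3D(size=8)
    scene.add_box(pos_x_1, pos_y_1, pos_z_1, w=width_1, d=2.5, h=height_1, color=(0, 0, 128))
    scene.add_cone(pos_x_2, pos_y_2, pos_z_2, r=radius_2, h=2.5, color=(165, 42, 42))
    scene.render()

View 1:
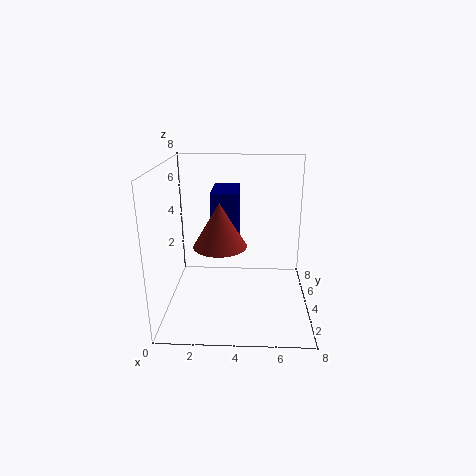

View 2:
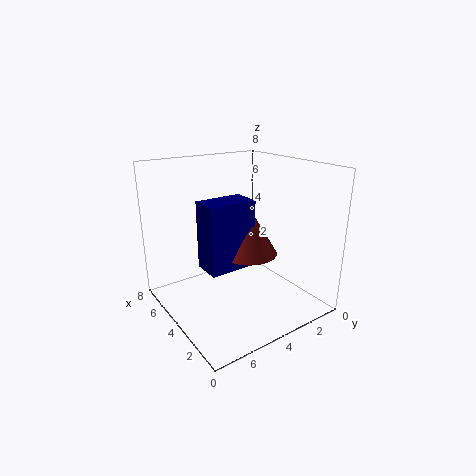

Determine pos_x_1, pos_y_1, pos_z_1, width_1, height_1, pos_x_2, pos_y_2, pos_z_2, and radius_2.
pos_x_1 = 2.5
pos_y_1 = 4
pos_z_1 = 3
width_1 = 1.5
height_1 = 3.5
pos_x_2 = 3
pos_y_2 = 4
pos_z_2 = 3.5
radius_2 = 1.5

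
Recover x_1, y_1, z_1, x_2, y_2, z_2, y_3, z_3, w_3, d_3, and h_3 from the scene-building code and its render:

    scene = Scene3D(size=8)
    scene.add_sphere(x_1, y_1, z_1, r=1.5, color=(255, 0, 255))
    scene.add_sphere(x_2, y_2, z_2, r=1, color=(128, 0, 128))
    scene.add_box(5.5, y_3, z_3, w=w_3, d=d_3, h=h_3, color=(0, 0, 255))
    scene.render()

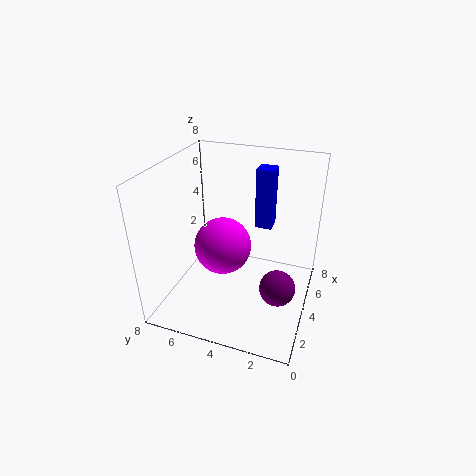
x_1 = 3; y_1 = 4.5; z_1 = 4; x_2 = 3.5; y_2 = 1.5; z_2 = 1.5; y_3 = 2.5; z_3 = 4; w_3 = 1; d_3 = 1; h_3 = 3.5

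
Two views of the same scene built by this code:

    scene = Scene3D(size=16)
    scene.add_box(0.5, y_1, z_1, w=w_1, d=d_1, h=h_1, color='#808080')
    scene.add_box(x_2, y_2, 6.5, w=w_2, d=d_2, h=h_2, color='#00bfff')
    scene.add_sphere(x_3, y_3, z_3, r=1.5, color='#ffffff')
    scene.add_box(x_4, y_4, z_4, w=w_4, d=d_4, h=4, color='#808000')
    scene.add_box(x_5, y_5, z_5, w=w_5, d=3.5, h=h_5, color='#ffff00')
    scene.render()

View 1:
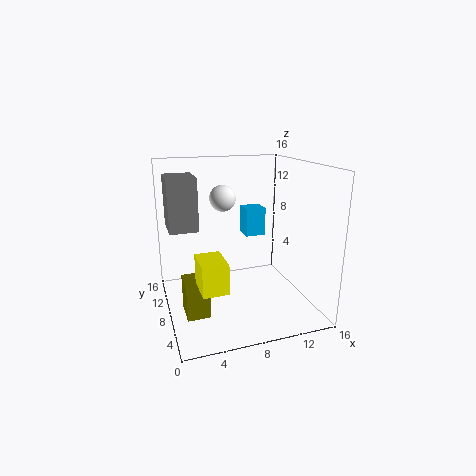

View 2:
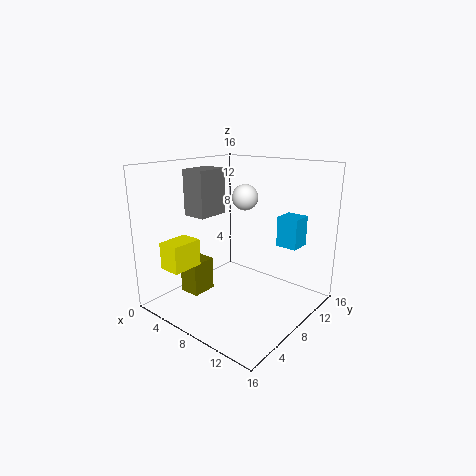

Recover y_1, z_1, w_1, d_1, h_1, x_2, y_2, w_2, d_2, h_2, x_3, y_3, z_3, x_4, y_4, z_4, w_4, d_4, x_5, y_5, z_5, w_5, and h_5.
y_1 = 7
z_1 = 9.5
w_1 = 3
d_1 = 4
h_1 = 5.5
x_2 = 10.5
y_2 = 12
w_2 = 2.5
d_2 = 2.5
h_2 = 3.5
x_3 = 7
y_3 = 10.5
z_3 = 12
x_4 = 1.5
y_4 = 5
z_4 = 0.5
w_4 = 2.5
d_4 = 3
x_5 = 2.5
y_5 = 1.5
z_5 = 5
w_5 = 2.5
h_5 = 3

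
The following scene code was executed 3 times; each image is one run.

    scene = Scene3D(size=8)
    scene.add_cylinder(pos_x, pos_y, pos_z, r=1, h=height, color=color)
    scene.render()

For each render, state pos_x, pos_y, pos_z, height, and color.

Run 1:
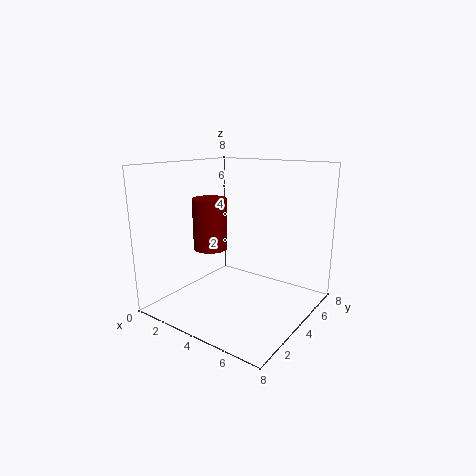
pos_x = 2
pos_y = 4
pos_z = 3
height = 3
color = 'maroon'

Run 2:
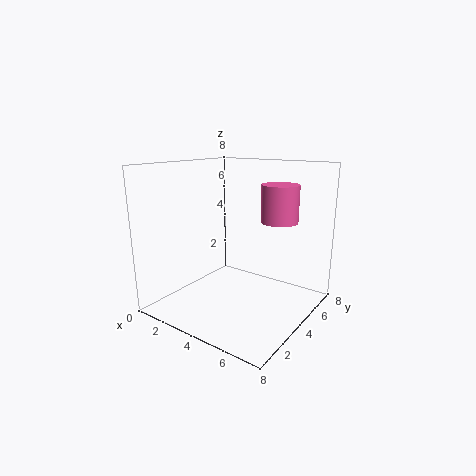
pos_x = 6
pos_y = 5
pos_z = 5
height = 2
color = 'hotpink'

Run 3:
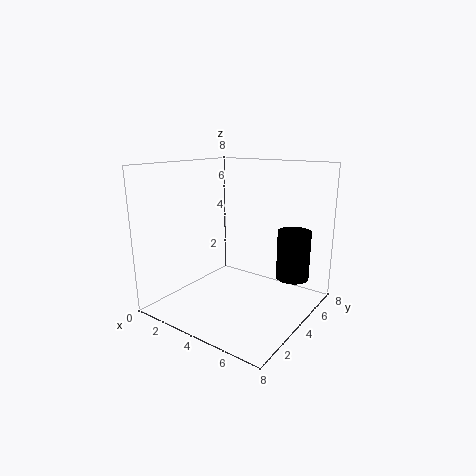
pos_x = 6
pos_y = 7
pos_z = 1
height = 3
color = 'black'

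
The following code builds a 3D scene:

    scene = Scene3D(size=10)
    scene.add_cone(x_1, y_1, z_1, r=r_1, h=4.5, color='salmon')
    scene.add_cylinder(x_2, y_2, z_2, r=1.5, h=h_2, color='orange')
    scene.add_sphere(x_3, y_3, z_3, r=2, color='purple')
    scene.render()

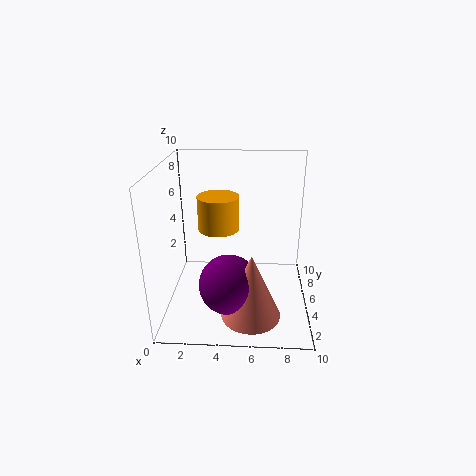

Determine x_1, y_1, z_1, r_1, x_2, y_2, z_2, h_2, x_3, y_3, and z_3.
x_1 = 6, y_1 = 2.5, z_1 = 0.5, r_1 = 2, x_2 = 3.5, y_2 = 6.5, z_2 = 5, h_2 = 2.5, x_3 = 4.5, y_3 = 3, z_3 = 2.5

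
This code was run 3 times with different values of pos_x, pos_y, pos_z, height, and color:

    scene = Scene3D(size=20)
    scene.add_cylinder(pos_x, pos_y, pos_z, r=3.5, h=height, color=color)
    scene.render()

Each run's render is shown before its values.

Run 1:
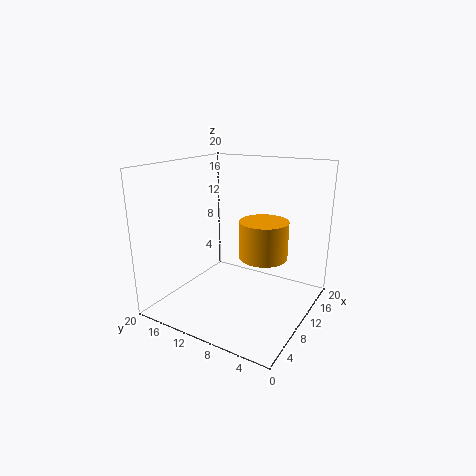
pos_x = 13; pos_y = 7.5; pos_z = 6.5; height = 5.5; color = 'orange'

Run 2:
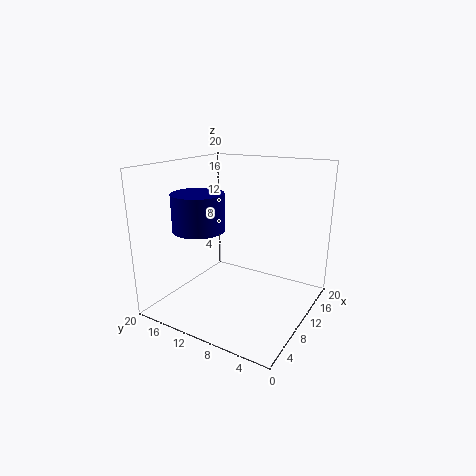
pos_x = 6.5; pos_y = 14; pos_z = 11.5; height = 5; color = 'navy'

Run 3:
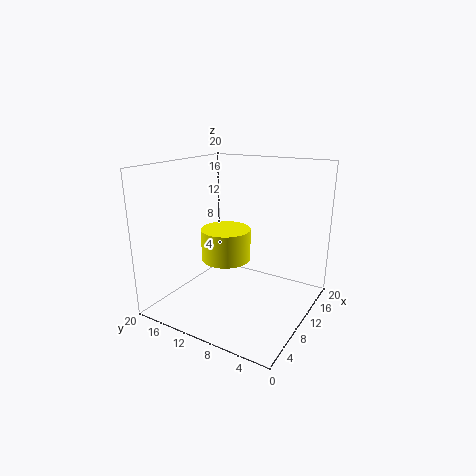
pos_x = 10; pos_y = 12; pos_z = 6.5; height = 4.5; color = 'yellow'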